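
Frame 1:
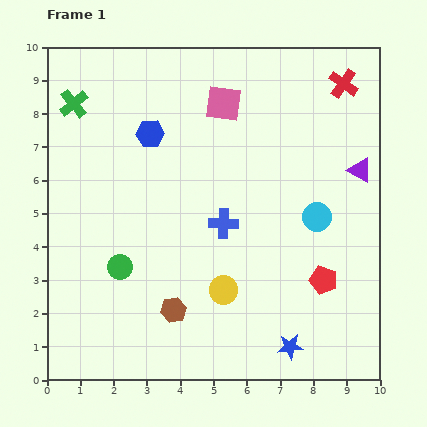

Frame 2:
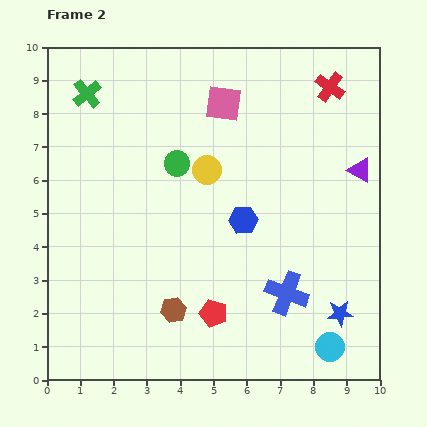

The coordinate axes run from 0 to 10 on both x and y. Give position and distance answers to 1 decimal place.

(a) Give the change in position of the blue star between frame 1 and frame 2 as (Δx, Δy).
(1.5, 1.0)

The blue star was at (7.3, 1.0) in frame 1 and (8.8, 2.0) in frame 2.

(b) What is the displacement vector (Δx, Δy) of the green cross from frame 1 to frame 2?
(0.4, 0.3)

The green cross was at (0.8, 8.3) in frame 1 and (1.2, 8.6) in frame 2.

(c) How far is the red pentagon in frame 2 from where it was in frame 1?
3.4

The red pentagon moved from (8.3, 3.0) to (5.0, 2.0), a distance of √(3.3² + 1.0²) ≈ 3.4.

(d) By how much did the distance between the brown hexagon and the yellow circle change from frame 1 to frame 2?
+2.7

Distance in frame 1: 1.6. Distance in frame 2: 4.3.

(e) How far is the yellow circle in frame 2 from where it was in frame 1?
3.6

The yellow circle moved from (5.3, 2.7) to (4.8, 6.3), a distance of √(0.5² + 3.6²) ≈ 3.6.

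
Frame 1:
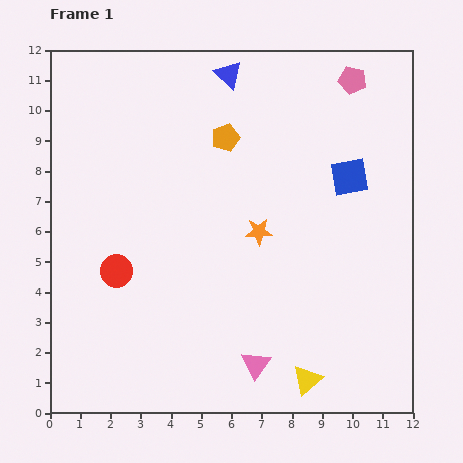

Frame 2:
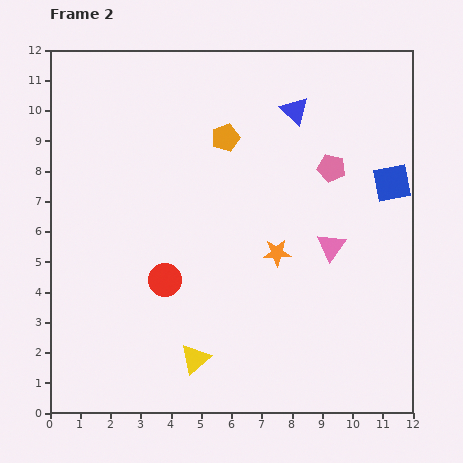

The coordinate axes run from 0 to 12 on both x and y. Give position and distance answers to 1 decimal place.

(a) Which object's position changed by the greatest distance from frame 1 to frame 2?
the pink triangle

(moved 4.6; next 3.8)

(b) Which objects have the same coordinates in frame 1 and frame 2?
the orange pentagon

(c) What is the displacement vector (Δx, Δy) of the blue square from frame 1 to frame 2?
(1.4, -0.2)

The blue square was at (9.9, 7.8) in frame 1 and (11.3, 7.6) in frame 2.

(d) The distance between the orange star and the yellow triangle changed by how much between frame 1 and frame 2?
-0.8

Distance in frame 1: 5.2. Distance in frame 2: 4.4.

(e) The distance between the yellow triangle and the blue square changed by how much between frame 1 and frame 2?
+1.9

Distance in frame 1: 6.8. Distance in frame 2: 8.7.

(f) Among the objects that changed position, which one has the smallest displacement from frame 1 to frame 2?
the orange star

(moved 0.9)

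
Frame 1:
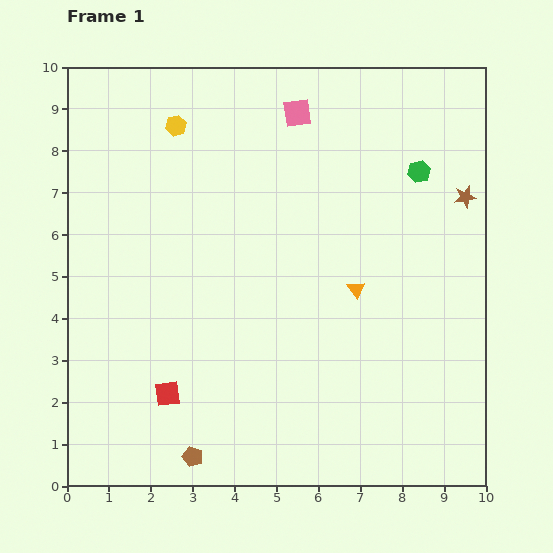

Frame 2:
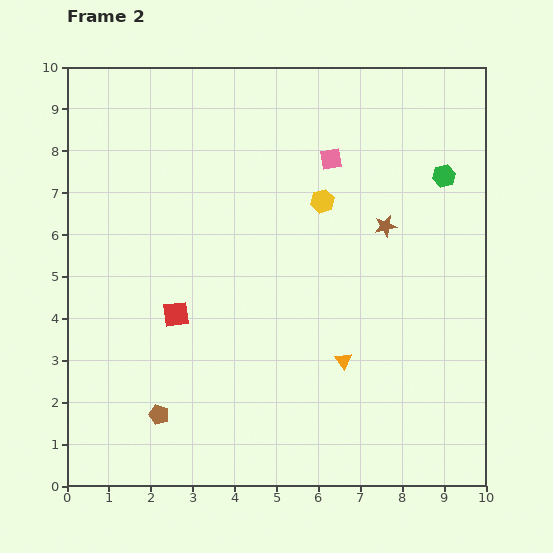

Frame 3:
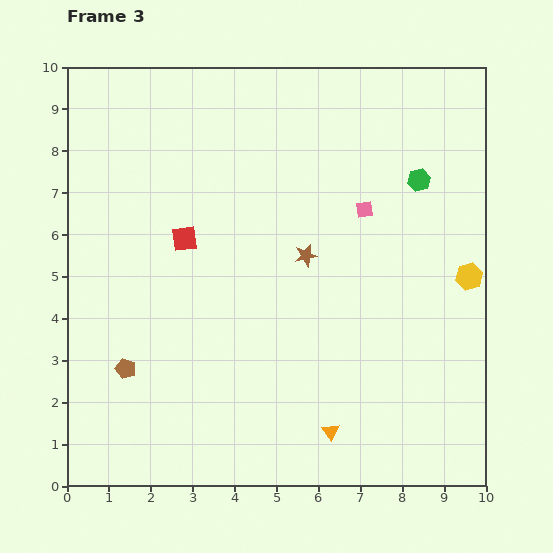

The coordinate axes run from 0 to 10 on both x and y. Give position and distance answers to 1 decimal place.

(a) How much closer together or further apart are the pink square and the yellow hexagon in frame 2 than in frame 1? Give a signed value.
-1.9

Distance in frame 1: 2.9. Distance in frame 2: 1.0.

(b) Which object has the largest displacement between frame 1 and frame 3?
the yellow hexagon

(moved 7.9; next 4.0)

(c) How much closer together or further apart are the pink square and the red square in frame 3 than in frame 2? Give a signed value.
-0.8

Distance in frame 2: 5.2. Distance in frame 3: 4.4.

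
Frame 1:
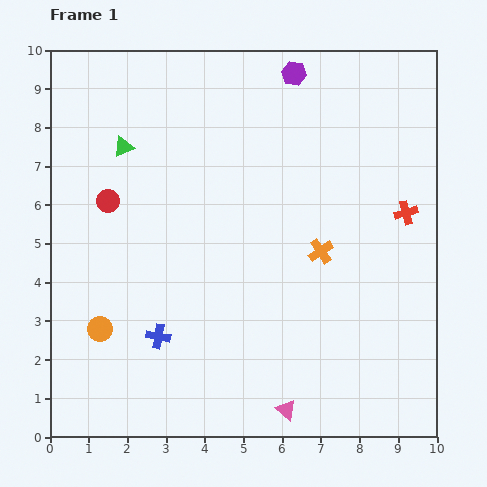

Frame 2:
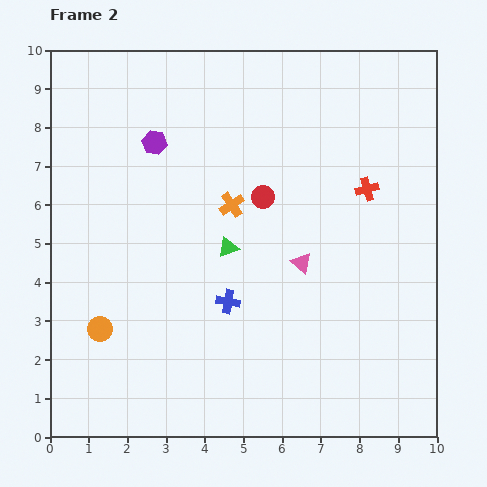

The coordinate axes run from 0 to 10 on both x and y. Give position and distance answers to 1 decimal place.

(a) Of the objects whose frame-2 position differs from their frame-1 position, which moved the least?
the red cross

(moved 1.2)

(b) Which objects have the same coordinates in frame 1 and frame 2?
the orange circle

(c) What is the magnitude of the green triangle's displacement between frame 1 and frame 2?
3.7

The green triangle moved from (1.9, 7.5) to (4.6, 4.9), a distance of √(2.7² + 2.6²) ≈ 3.7.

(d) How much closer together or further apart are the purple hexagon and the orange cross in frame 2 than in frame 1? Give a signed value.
-2.1

Distance in frame 1: 4.7. Distance in frame 2: 2.6.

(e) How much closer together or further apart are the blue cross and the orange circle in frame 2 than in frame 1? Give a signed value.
+1.9

Distance in frame 1: 1.5. Distance in frame 2: 3.4.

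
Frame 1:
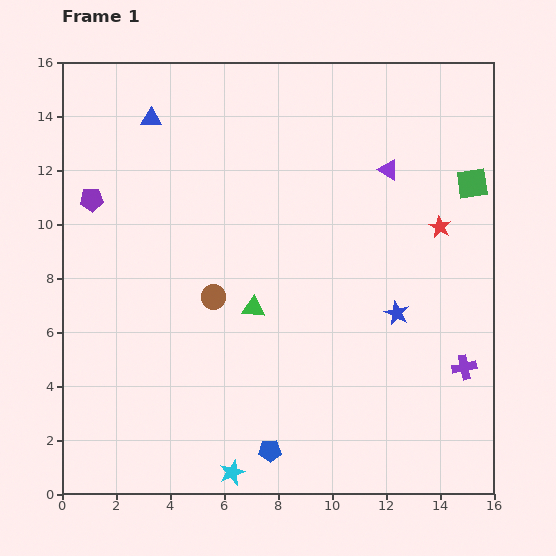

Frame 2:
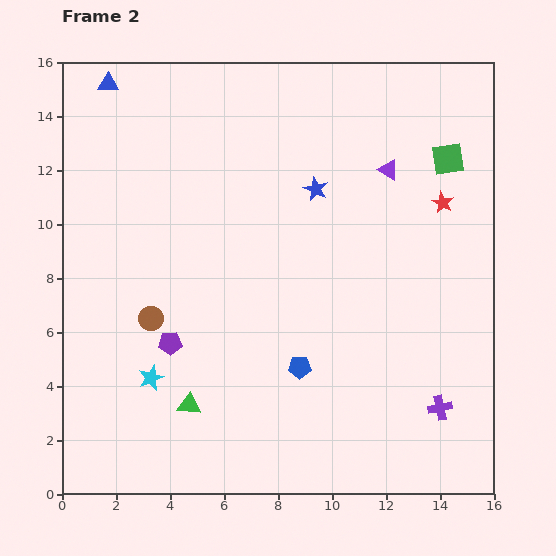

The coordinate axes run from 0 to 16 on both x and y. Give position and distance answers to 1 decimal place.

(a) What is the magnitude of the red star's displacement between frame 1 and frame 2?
0.9

The red star moved from (14.0, 9.9) to (14.1, 10.8), a distance of √(0.1² + 0.9²) ≈ 0.9.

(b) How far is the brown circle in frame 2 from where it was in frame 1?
2.4

The brown circle moved from (5.6, 7.3) to (3.3, 6.5), a distance of √(2.3² + 0.8²) ≈ 2.4.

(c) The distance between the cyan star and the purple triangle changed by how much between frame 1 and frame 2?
-0.9

Distance in frame 1: 12.6. Distance in frame 2: 11.7.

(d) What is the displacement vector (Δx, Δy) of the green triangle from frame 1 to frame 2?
(-2.4, -3.6)

The green triangle was at (7.1, 6.9) in frame 1 and (4.7, 3.3) in frame 2.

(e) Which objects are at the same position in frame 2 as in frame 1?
the purple triangle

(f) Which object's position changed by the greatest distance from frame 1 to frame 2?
the purple pentagon

(moved 6.0; next 5.5)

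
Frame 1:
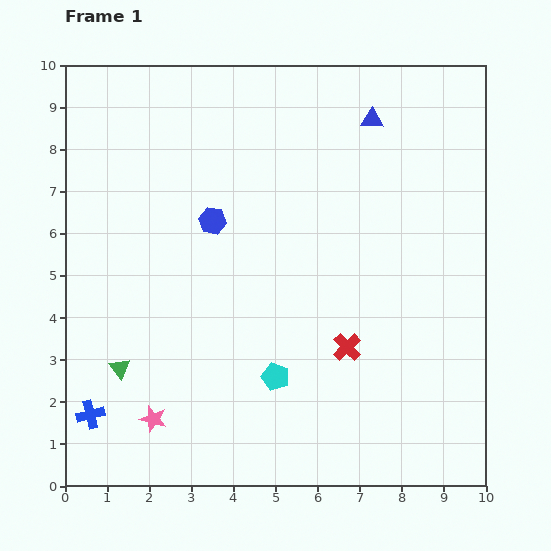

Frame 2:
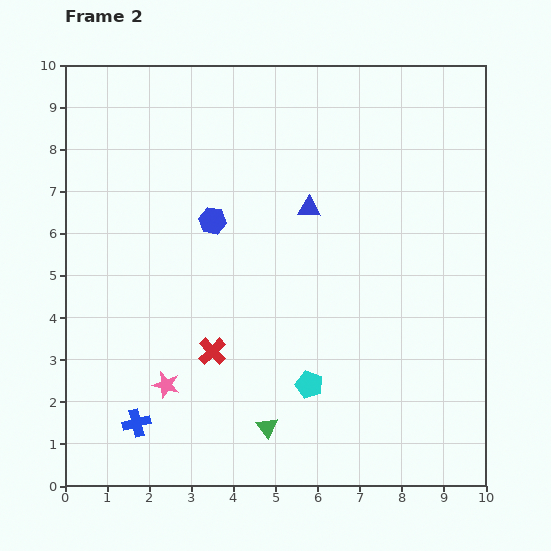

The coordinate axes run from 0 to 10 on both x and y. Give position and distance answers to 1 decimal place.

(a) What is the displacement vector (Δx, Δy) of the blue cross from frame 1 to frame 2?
(1.1, -0.2)

The blue cross was at (0.6, 1.7) in frame 1 and (1.7, 1.5) in frame 2.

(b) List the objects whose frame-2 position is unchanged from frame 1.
the blue hexagon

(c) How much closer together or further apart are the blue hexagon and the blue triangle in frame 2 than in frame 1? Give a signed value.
-2.2

Distance in frame 1: 4.5. Distance in frame 2: 2.3.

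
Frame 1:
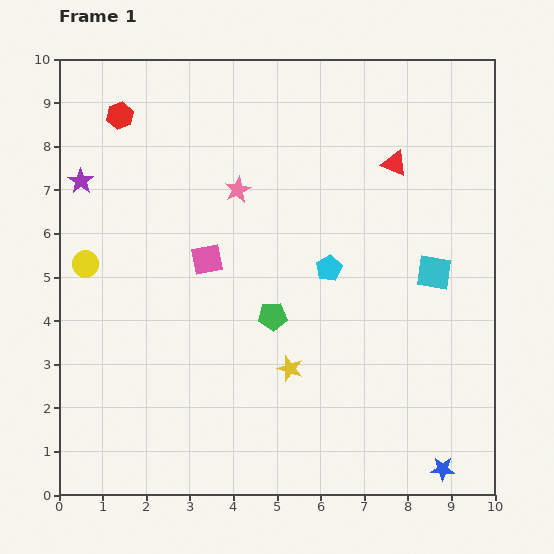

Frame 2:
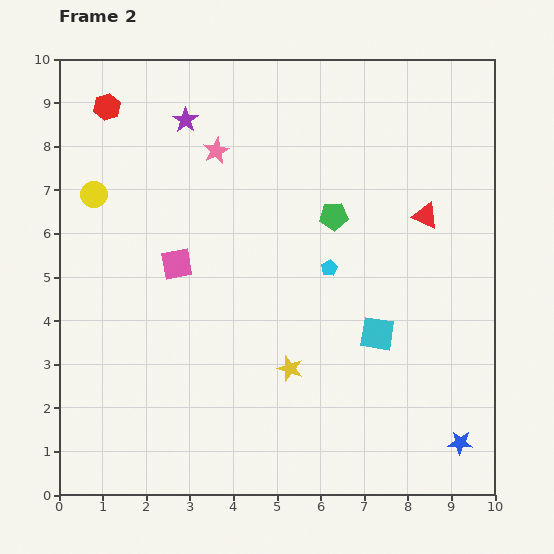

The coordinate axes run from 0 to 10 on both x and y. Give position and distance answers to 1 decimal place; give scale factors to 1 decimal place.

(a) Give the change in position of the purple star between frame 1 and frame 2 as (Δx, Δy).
(2.4, 1.4)

The purple star was at (0.5, 7.2) in frame 1 and (2.9, 8.6) in frame 2.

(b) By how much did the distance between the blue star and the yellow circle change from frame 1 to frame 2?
+0.7

Distance in frame 1: 9.5. Distance in frame 2: 10.2.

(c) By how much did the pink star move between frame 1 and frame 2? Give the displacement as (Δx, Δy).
(-0.5, 0.9)

The pink star was at (4.1, 7.0) in frame 1 and (3.6, 7.9) in frame 2.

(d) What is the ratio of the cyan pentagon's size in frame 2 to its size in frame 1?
0.6×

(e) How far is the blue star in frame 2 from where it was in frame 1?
0.7

The blue star moved from (8.8, 0.6) to (9.2, 1.2), a distance of √(0.4² + 0.6²) ≈ 0.7.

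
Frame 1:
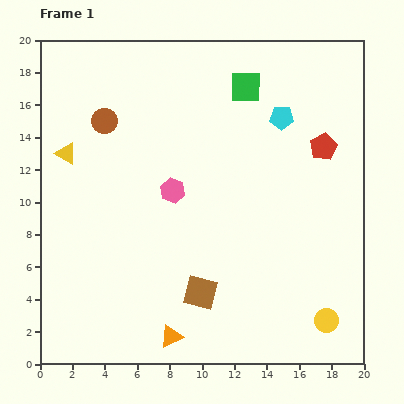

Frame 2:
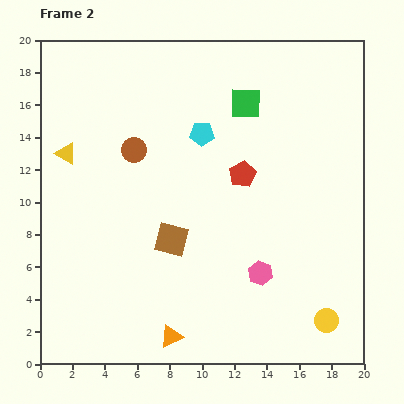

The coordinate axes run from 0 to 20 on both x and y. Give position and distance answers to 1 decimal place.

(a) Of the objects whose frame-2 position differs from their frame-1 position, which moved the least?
the green square

(moved 1.0)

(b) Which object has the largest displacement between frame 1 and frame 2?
the pink hexagon

(moved 7.4; next 5.3)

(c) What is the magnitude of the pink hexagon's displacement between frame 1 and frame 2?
7.4

The pink hexagon moved from (8.2, 10.7) to (13.6, 5.6), a distance of √(5.4² + 5.1²) ≈ 7.4.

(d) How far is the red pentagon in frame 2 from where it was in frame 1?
5.3

The red pentagon moved from (17.5, 13.4) to (12.5, 11.7), a distance of √(5.0² + 1.7²) ≈ 5.3.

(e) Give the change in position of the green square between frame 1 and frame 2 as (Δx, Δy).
(0.0, -1.0)

The green square was at (12.7, 17.1) in frame 1 and (12.7, 16.1) in frame 2.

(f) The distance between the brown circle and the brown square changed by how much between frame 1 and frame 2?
-6.1

Distance in frame 1: 12.1. Distance in frame 2: 6.0.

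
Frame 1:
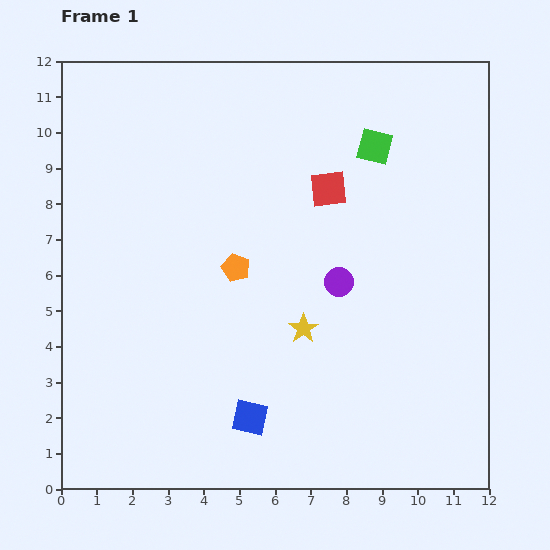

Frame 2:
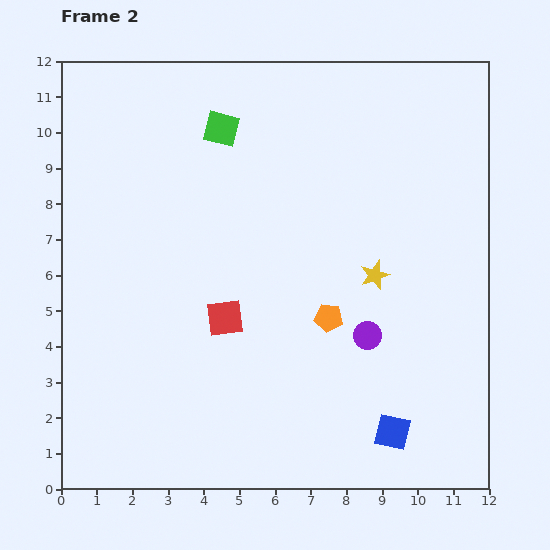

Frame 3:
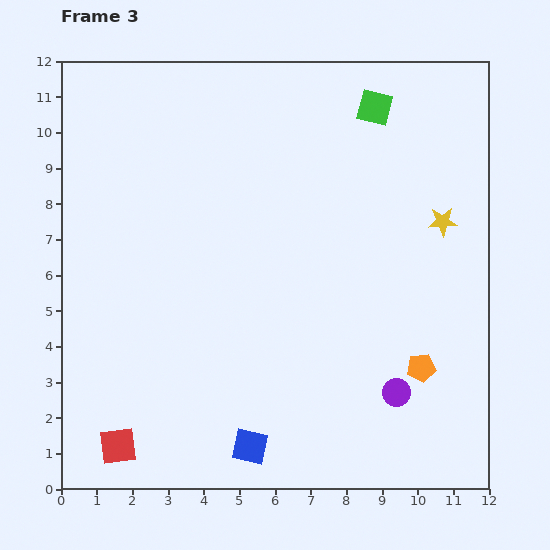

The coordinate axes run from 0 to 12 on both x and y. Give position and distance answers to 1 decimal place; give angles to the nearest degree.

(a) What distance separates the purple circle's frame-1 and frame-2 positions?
1.7

The purple circle moved from (7.8, 5.8) to (8.6, 4.3), a distance of √(0.8² + 1.5²) ≈ 1.7.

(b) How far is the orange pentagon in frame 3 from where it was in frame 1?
5.9

The orange pentagon moved from (4.9, 6.2) to (10.1, 3.4), a distance of √(5.2² + 2.8²) ≈ 5.9.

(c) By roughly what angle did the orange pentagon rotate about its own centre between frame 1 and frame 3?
30° counter-clockwise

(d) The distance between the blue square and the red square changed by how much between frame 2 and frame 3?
-2.0

Distance in frame 2: 5.7. Distance in frame 3: 3.7.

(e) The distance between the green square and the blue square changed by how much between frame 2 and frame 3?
+0.3

Distance in frame 2: 9.8. Distance in frame 3: 10.1.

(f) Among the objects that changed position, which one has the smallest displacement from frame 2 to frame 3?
the purple circle

(moved 1.8)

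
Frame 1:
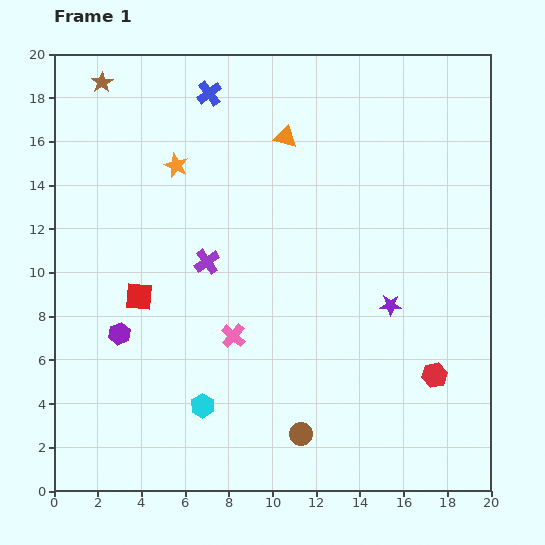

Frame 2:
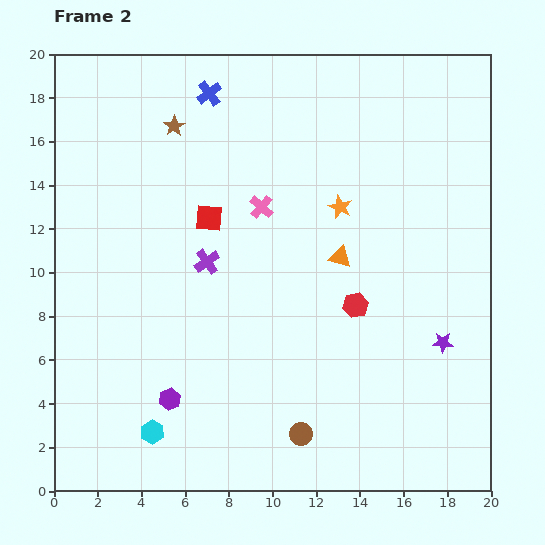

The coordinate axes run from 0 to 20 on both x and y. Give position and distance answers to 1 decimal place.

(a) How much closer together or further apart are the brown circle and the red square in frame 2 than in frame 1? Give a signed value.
+1.1

Distance in frame 1: 9.7. Distance in frame 2: 10.8.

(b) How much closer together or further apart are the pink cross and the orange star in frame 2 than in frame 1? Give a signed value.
-4.6

Distance in frame 1: 8.2. Distance in frame 2: 3.6.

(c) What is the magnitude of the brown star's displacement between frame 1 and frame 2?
3.9

The brown star moved from (2.2, 18.7) to (5.5, 16.7), a distance of √(3.3² + 2.0²) ≈ 3.9.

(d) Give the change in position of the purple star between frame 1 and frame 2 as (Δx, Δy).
(2.4, -1.7)

The purple star was at (15.4, 8.5) in frame 1 and (17.8, 6.8) in frame 2.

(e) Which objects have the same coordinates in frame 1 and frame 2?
the brown circle, the blue cross, the purple cross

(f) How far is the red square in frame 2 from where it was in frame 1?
4.8

The red square moved from (3.9, 8.9) to (7.1, 12.5), a distance of √(3.2² + 3.6²) ≈ 4.8.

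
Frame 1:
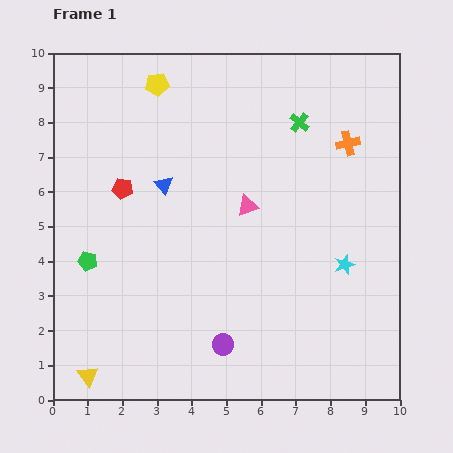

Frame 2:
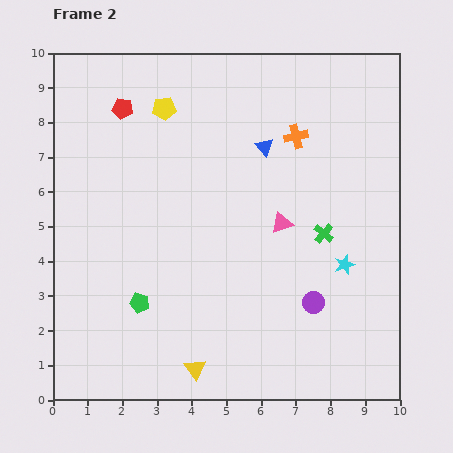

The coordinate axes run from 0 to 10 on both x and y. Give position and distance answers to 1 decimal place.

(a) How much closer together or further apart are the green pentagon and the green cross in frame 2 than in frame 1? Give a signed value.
-1.6

Distance in frame 1: 7.3. Distance in frame 2: 5.7.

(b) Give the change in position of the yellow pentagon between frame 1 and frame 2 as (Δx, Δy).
(0.2, -0.7)

The yellow pentagon was at (3.0, 9.1) in frame 1 and (3.2, 8.4) in frame 2.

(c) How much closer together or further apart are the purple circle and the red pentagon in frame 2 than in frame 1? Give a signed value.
+2.4

Distance in frame 1: 5.4. Distance in frame 2: 7.8.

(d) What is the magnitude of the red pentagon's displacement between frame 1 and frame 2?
2.3

The red pentagon moved from (2.0, 6.1) to (2.0, 8.4), a distance of √(0.0² + 2.3²) ≈ 2.3.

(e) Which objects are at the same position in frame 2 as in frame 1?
the cyan star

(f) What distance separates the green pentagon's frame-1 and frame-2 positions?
1.9

The green pentagon moved from (1.0, 4.0) to (2.5, 2.8), a distance of √(1.5² + 1.2²) ≈ 1.9.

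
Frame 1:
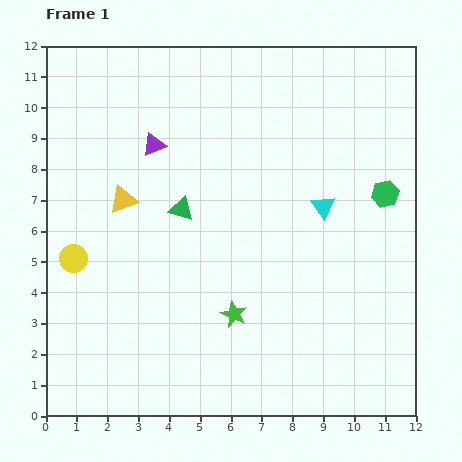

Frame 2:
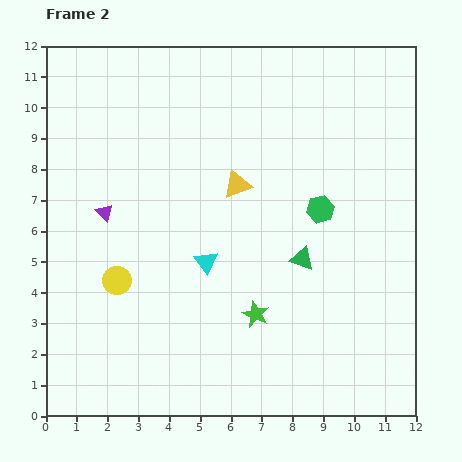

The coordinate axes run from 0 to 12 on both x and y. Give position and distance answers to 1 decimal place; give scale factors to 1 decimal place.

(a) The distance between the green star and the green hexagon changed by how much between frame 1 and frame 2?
-2.3

Distance in frame 1: 6.3. Distance in frame 2: 4.0.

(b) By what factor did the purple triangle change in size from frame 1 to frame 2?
0.7×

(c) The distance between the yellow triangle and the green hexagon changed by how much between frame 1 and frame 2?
-5.7

Distance in frame 1: 8.5. Distance in frame 2: 2.8.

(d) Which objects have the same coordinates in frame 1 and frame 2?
none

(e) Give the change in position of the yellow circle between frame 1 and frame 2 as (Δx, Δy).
(1.4, -0.7)

The yellow circle was at (0.9, 5.1) in frame 1 and (2.3, 4.4) in frame 2.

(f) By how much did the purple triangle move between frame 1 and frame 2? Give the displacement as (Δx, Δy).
(-1.6, -2.2)

The purple triangle was at (3.5, 8.8) in frame 1 and (1.9, 6.6) in frame 2.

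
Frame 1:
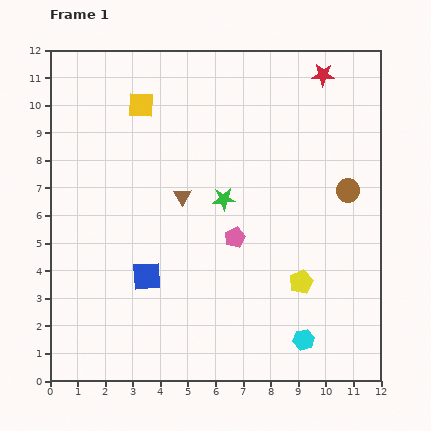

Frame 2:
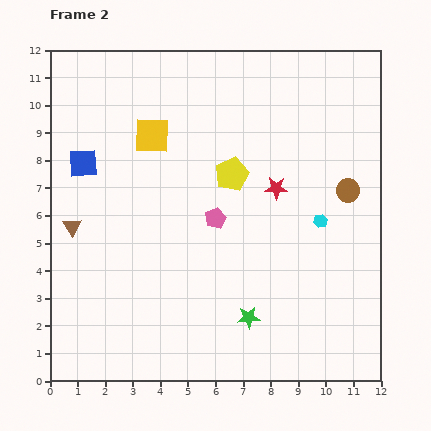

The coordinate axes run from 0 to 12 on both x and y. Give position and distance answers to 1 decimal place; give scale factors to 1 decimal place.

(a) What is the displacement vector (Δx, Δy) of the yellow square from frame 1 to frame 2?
(0.4, -1.1)

The yellow square was at (3.3, 10.0) in frame 1 and (3.7, 8.9) in frame 2.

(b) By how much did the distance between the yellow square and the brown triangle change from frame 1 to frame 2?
+0.8

Distance in frame 1: 3.6. Distance in frame 2: 4.4.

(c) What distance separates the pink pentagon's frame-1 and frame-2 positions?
1.0

The pink pentagon moved from (6.7, 5.2) to (6.0, 5.9), a distance of √(0.7² + 0.7²) ≈ 1.0.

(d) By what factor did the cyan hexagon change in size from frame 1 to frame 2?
0.6×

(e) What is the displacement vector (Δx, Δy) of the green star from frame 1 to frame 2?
(0.9, -4.3)

The green star was at (6.3, 6.6) in frame 1 and (7.2, 2.3) in frame 2.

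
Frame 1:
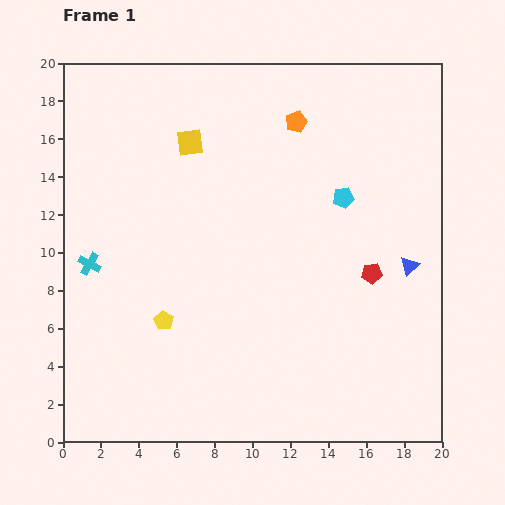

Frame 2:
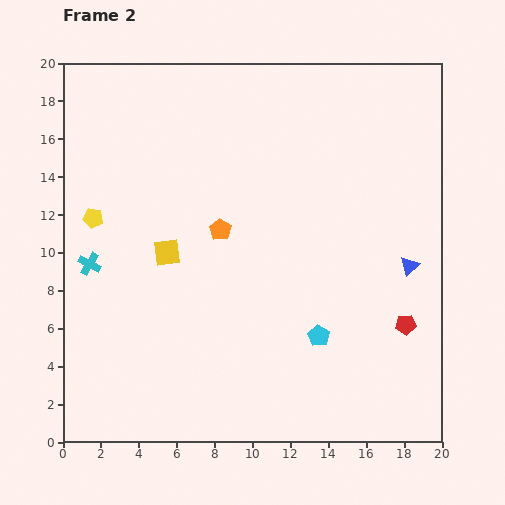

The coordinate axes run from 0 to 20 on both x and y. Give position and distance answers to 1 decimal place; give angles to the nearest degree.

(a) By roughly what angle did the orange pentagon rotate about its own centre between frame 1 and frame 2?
17° counter-clockwise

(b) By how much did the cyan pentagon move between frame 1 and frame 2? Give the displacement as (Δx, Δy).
(-1.3, -7.3)

The cyan pentagon was at (14.8, 12.9) in frame 1 and (13.5, 5.6) in frame 2.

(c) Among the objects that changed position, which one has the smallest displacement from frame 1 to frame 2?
the red pentagon

(moved 3.2)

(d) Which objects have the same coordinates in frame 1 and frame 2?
the blue triangle, the cyan cross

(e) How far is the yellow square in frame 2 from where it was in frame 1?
5.9

The yellow square moved from (6.7, 15.8) to (5.5, 10.0), a distance of √(1.2² + 5.8²) ≈ 5.9.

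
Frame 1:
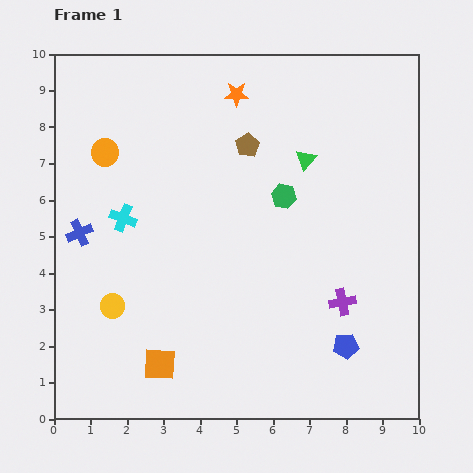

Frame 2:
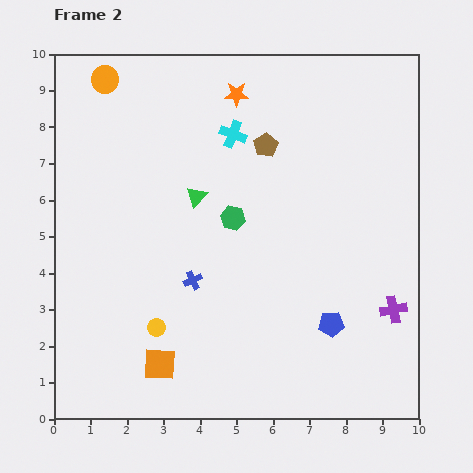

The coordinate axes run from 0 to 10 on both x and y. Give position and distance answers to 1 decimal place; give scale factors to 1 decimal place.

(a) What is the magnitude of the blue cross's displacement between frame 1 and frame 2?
3.4

The blue cross moved from (0.7, 5.1) to (3.8, 3.8), a distance of √(3.1² + 1.3²) ≈ 3.4.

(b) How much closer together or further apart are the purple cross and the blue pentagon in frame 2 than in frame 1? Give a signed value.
+0.5

Distance in frame 1: 1.2. Distance in frame 2: 1.7.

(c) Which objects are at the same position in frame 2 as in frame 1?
the orange square, the orange star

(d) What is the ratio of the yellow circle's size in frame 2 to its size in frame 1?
0.7×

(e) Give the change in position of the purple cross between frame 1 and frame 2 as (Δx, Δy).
(1.4, -0.2)

The purple cross was at (7.9, 3.2) in frame 1 and (9.3, 3.0) in frame 2.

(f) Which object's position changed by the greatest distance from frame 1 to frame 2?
the cyan cross

(moved 3.8; next 3.4)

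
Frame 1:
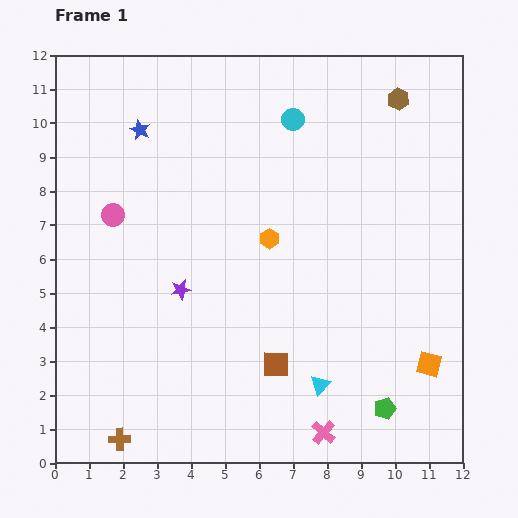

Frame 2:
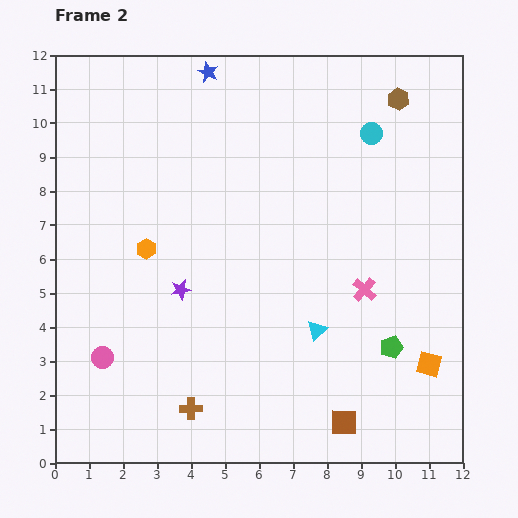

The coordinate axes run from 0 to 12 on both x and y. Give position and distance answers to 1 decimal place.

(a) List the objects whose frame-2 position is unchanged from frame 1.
the purple star, the orange square, the brown hexagon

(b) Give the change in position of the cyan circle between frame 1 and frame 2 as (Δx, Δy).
(2.3, -0.4)

The cyan circle was at (7.0, 10.1) in frame 1 and (9.3, 9.7) in frame 2.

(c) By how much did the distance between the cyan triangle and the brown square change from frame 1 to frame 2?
+1.4

Distance in frame 1: 1.4. Distance in frame 2: 2.8.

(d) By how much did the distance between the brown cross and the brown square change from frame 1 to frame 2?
-0.6

Distance in frame 1: 5.1. Distance in frame 2: 4.5.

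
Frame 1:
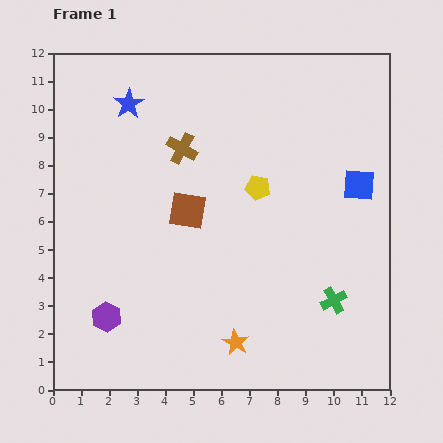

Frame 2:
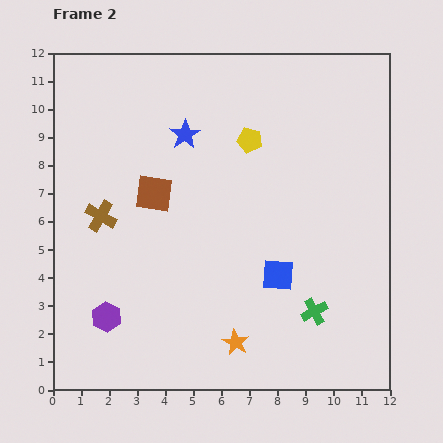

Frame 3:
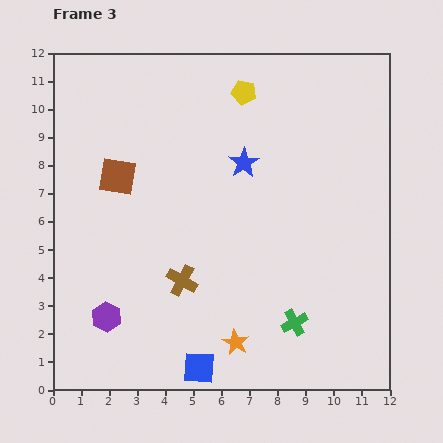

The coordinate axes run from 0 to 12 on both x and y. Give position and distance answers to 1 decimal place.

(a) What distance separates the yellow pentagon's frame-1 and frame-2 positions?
1.7

The yellow pentagon moved from (7.3, 7.2) to (7.0, 8.9), a distance of √(0.3² + 1.7²) ≈ 1.7.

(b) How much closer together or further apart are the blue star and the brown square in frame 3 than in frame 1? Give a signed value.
+0.2

Distance in frame 1: 4.3. Distance in frame 3: 4.5.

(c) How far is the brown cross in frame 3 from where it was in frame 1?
4.7

The brown cross moved from (4.6, 8.6) to (4.6, 3.9), a distance of √(0.0² + 4.7²) ≈ 4.7.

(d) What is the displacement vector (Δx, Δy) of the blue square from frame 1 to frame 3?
(-5.7, -6.5)

The blue square was at (10.9, 7.3) in frame 1 and (5.2, 0.8) in frame 3.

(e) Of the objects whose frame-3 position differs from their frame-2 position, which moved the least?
the green cross

(moved 0.8)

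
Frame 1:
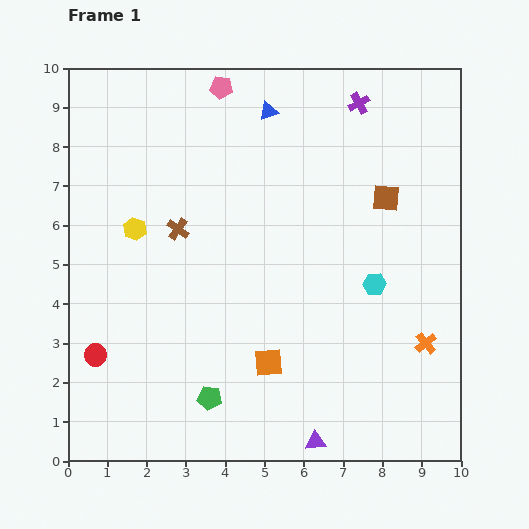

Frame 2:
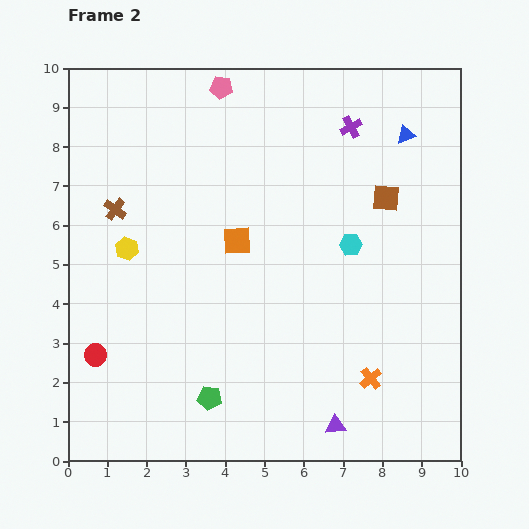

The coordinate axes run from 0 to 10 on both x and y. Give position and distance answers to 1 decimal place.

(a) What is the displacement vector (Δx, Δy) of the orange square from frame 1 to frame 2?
(-0.8, 3.1)

The orange square was at (5.1, 2.5) in frame 1 and (4.3, 5.6) in frame 2.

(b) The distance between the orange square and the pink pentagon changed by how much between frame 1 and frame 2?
-3.2

Distance in frame 1: 7.1. Distance in frame 2: 3.9.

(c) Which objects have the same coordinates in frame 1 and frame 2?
the brown square, the pink pentagon, the red circle, the green pentagon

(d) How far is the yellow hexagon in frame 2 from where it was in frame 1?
0.5

The yellow hexagon moved from (1.7, 5.9) to (1.5, 5.4), a distance of √(0.2² + 0.5²) ≈ 0.5.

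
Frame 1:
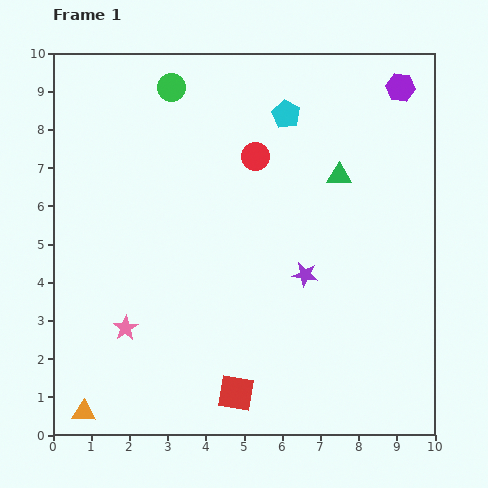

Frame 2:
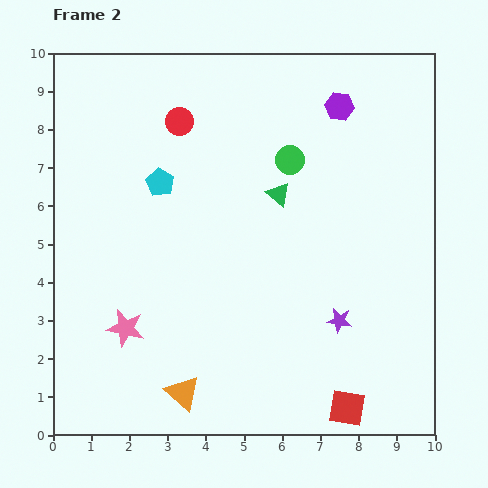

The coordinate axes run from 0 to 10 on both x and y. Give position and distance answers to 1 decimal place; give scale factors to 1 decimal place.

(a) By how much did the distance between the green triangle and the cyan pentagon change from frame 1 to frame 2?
+1.0

Distance in frame 1: 2.1. Distance in frame 2: 3.1.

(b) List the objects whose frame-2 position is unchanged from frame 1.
the pink star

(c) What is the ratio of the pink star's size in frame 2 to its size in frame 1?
1.5×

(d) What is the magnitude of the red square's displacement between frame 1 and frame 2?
2.9

The red square moved from (4.8, 1.1) to (7.7, 0.7), a distance of √(2.9² + 0.4²) ≈ 2.9.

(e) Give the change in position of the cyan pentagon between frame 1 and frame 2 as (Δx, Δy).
(-3.3, -1.8)

The cyan pentagon was at (6.1, 8.4) in frame 1 and (2.8, 6.6) in frame 2.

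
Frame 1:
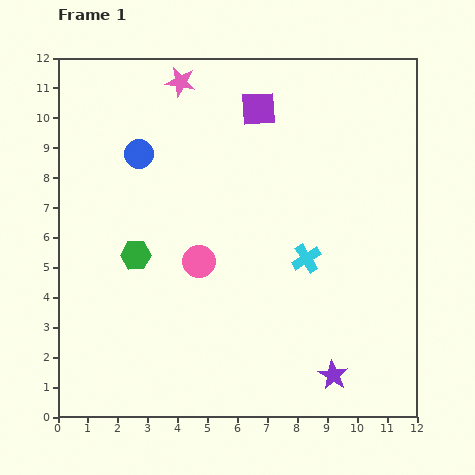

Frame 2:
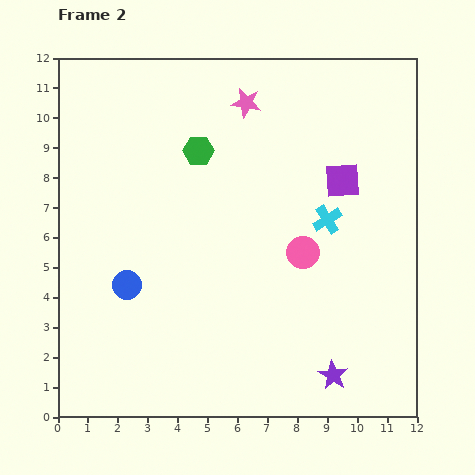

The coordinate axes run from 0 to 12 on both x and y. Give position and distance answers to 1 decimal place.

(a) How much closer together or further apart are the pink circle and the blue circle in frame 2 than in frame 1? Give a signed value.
+1.9

Distance in frame 1: 4.1. Distance in frame 2: 6.0.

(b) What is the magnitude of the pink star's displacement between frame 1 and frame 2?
2.3

The pink star moved from (4.1, 11.2) to (6.3, 10.5), a distance of √(2.2² + 0.7²) ≈ 2.3.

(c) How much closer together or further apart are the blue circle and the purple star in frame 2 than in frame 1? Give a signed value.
-2.3

Distance in frame 1: 9.8. Distance in frame 2: 7.5.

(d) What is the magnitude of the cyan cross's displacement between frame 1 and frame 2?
1.5

The cyan cross moved from (8.3, 5.3) to (9.0, 6.6), a distance of √(0.7² + 1.3²) ≈ 1.5.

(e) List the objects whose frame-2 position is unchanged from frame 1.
the purple star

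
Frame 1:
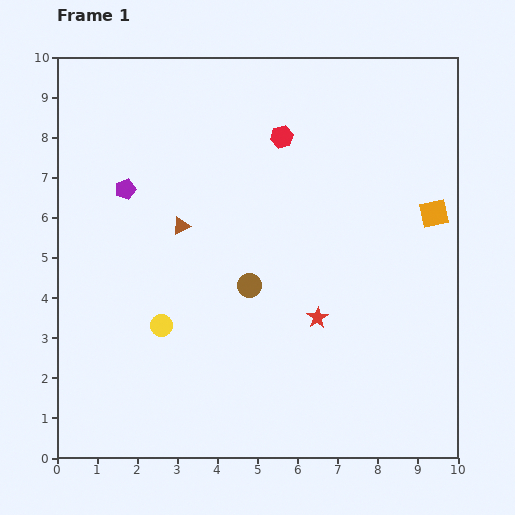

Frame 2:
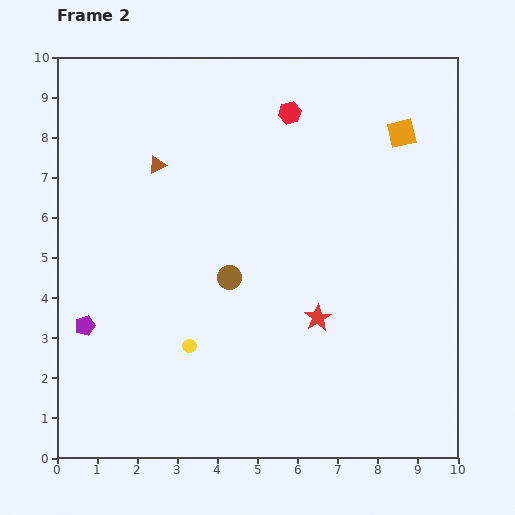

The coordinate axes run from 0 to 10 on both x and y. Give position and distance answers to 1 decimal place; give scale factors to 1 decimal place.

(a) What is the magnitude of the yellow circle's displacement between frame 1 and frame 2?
0.9

The yellow circle moved from (2.6, 3.3) to (3.3, 2.8), a distance of √(0.7² + 0.5²) ≈ 0.9.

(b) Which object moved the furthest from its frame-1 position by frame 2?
the purple pentagon

(moved 3.5; next 2.2)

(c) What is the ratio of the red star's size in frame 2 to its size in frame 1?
1.3×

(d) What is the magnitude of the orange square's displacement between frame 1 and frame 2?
2.2

The orange square moved from (9.4, 6.1) to (8.6, 8.1), a distance of √(0.8² + 2.0²) ≈ 2.2.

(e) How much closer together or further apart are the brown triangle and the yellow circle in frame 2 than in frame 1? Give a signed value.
+2.1

Distance in frame 1: 2.5. Distance in frame 2: 4.6.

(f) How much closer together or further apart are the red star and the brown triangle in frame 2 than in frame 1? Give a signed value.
+1.4

Distance in frame 1: 4.1. Distance in frame 2: 5.5.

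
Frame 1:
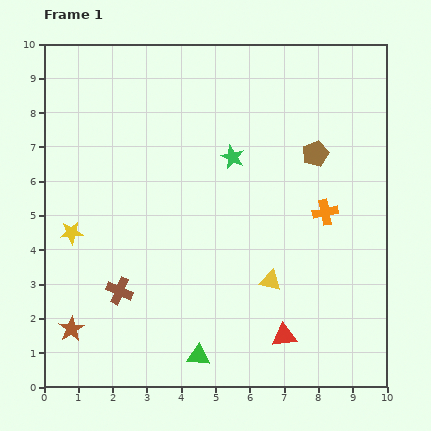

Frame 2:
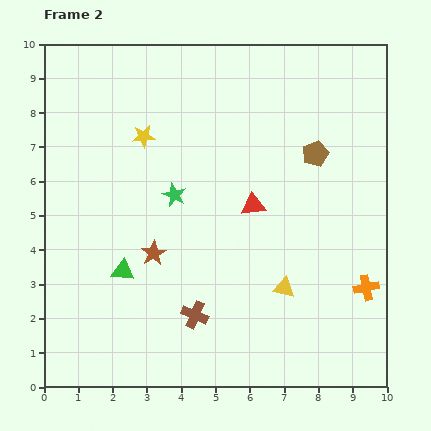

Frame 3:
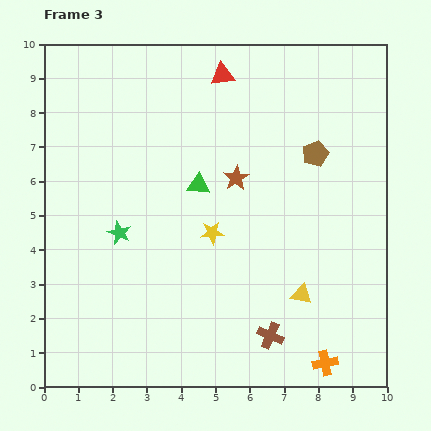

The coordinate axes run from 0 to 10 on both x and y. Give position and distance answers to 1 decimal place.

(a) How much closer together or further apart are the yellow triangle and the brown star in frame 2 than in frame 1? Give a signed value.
-2.1

Distance in frame 1: 6.0. Distance in frame 2: 3.9.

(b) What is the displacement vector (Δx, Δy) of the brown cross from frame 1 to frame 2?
(2.2, -0.7)

The brown cross was at (2.2, 2.8) in frame 1 and (4.4, 2.1) in frame 2.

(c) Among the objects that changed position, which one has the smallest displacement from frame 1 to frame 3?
the yellow triangle

(moved 1.0)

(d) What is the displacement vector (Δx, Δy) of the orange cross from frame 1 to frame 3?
(0.0, -4.4)

The orange cross was at (8.2, 5.1) in frame 1 and (8.2, 0.7) in frame 3.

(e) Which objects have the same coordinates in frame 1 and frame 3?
the brown pentagon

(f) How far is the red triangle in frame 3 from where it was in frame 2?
3.9

The red triangle moved from (6.1, 5.3) to (5.2, 9.1), a distance of √(0.9² + 3.8²) ≈ 3.9.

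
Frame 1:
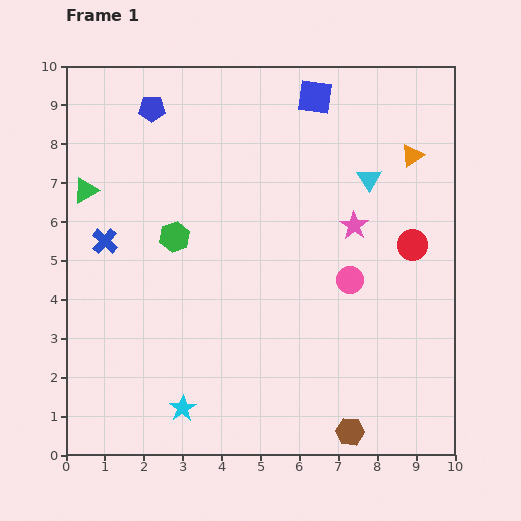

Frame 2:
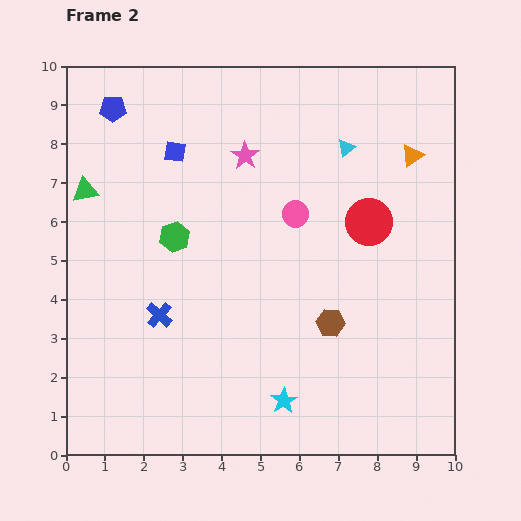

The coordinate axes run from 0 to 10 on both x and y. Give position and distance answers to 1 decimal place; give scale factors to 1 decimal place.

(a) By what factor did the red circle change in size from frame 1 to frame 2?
1.6×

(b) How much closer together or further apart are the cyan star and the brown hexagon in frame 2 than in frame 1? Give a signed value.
-2.0

Distance in frame 1: 4.3. Distance in frame 2: 2.3.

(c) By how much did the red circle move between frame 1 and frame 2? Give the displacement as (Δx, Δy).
(-1.1, 0.6)

The red circle was at (8.9, 5.4) in frame 1 and (7.8, 6.0) in frame 2.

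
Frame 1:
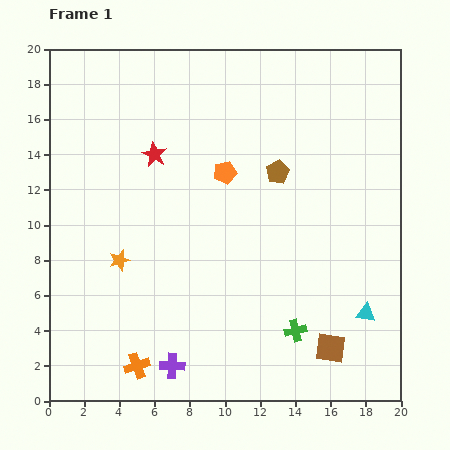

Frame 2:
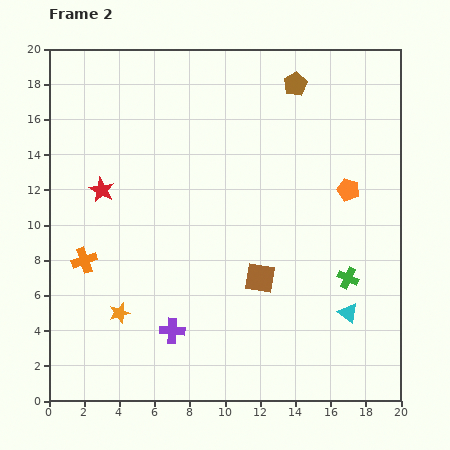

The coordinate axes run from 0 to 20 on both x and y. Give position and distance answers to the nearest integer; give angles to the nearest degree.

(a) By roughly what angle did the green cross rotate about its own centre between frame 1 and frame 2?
37° clockwise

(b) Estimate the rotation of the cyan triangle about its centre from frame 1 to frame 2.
27° clockwise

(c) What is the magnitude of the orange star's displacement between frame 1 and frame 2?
3

The orange star moved from (4, 8) to (4, 5), a distance of √(0² + 3²) ≈ 3.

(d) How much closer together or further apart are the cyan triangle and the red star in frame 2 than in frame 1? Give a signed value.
+1

Distance in frame 1: 15. Distance in frame 2: 16.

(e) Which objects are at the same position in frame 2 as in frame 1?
none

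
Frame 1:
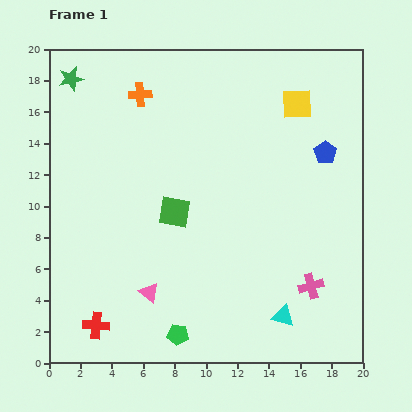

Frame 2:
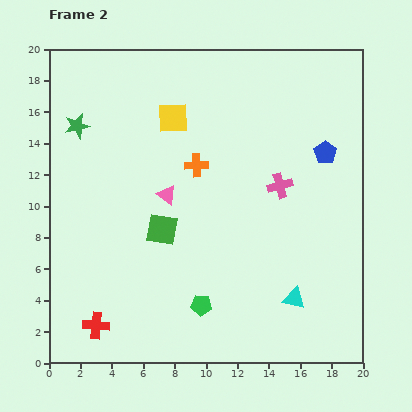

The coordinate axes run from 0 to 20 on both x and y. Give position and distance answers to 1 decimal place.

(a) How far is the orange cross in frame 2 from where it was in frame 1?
5.8

The orange cross moved from (5.8, 17.1) to (9.4, 12.6), a distance of √(3.6² + 4.5²) ≈ 5.8.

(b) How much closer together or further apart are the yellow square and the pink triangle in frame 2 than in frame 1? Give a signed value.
-10.3

Distance in frame 1: 15.2. Distance in frame 2: 4.9.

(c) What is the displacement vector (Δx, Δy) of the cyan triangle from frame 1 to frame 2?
(0.7, 1.1)

The cyan triangle was at (14.9, 3.0) in frame 1 and (15.6, 4.1) in frame 2.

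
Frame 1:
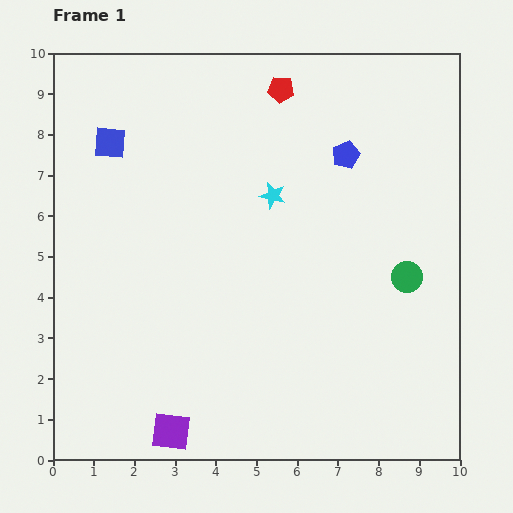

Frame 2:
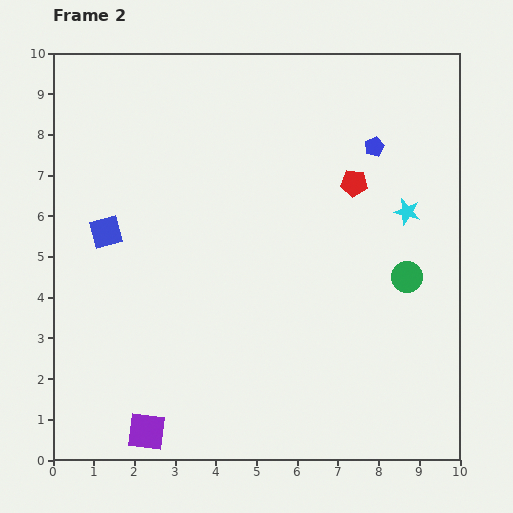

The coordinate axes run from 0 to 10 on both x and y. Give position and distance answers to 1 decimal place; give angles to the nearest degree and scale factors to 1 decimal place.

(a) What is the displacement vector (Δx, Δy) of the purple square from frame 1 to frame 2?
(-0.6, 0.0)

The purple square was at (2.9, 0.7) in frame 1 and (2.3, 0.7) in frame 2.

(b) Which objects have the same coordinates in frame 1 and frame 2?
the green circle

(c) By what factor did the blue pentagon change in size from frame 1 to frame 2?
0.7×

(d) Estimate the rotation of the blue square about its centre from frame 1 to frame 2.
19° counter-clockwise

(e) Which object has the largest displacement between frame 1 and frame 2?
the cyan star

(moved 3.3; next 2.9)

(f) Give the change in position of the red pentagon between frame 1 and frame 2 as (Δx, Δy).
(1.8, -2.3)

The red pentagon was at (5.6, 9.1) in frame 1 and (7.4, 6.8) in frame 2.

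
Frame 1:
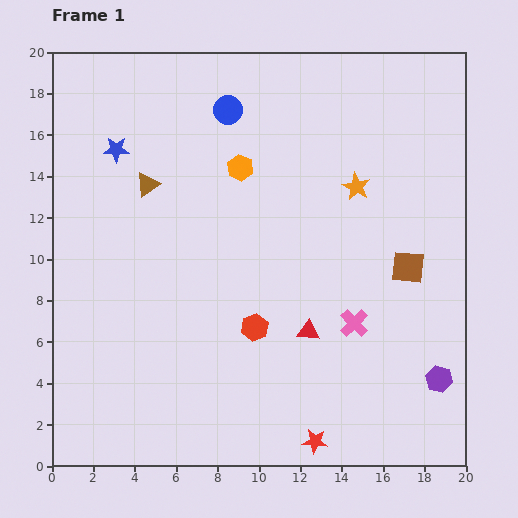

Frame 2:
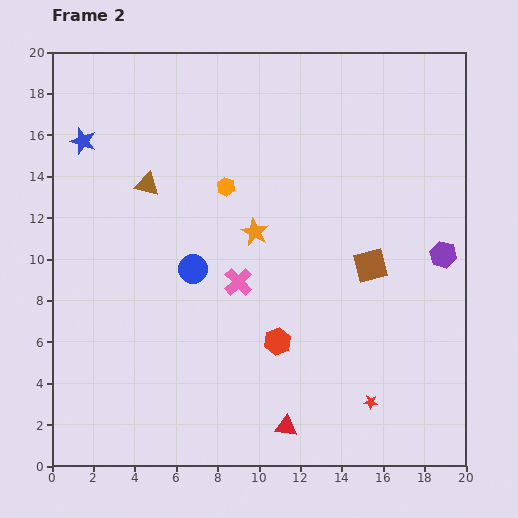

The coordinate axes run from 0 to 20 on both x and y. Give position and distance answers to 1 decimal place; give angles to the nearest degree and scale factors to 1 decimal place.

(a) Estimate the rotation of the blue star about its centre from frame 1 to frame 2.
18° clockwise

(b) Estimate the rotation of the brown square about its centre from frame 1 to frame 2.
20° counter-clockwise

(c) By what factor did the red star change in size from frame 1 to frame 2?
0.6×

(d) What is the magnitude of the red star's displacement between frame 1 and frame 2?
3.3

The red star moved from (12.7, 1.2) to (15.4, 3.1), a distance of √(2.7² + 1.9²) ≈ 3.3.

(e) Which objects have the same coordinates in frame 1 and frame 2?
the brown triangle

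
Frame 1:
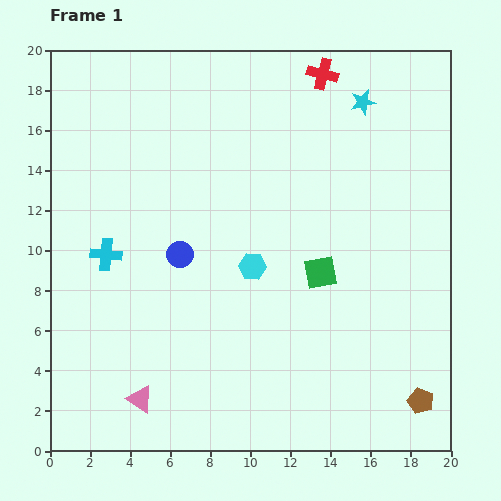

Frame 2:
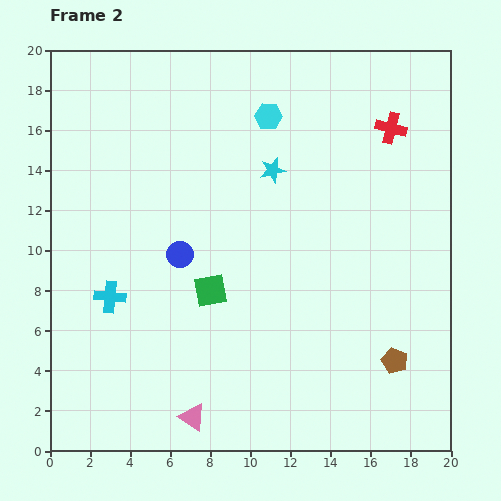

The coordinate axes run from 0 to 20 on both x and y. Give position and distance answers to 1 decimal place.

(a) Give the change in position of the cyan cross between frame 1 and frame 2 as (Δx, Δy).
(0.2, -2.1)

The cyan cross was at (2.8, 9.8) in frame 1 and (3.0, 7.7) in frame 2.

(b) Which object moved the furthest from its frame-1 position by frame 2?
the cyan hexagon

(moved 7.5; next 5.6)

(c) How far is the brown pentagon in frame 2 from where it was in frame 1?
2.4

The brown pentagon moved from (18.5, 2.5) to (17.2, 4.5), a distance of √(1.3² + 2.0²) ≈ 2.4.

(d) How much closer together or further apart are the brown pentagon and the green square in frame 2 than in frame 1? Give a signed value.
+1.7

Distance in frame 1: 8.1. Distance in frame 2: 9.8.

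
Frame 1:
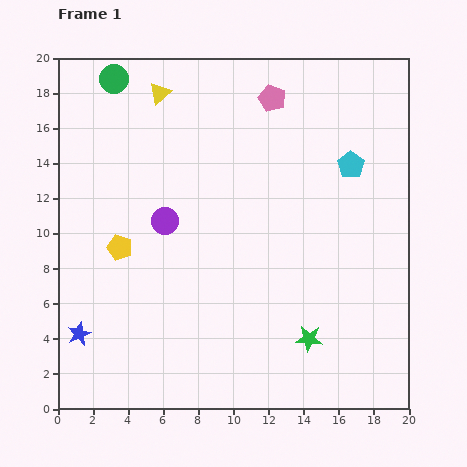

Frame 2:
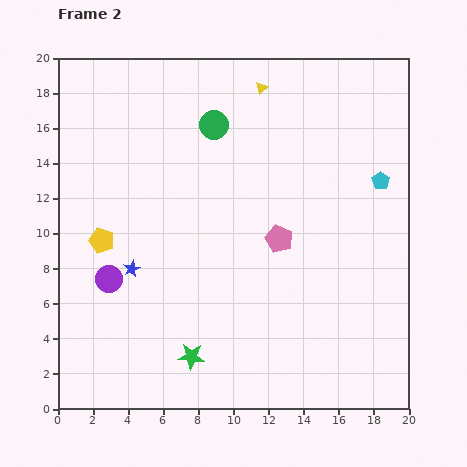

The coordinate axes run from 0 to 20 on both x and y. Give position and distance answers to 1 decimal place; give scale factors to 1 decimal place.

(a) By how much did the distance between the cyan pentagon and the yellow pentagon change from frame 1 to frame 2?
+2.3

Distance in frame 1: 14.0. Distance in frame 2: 16.3.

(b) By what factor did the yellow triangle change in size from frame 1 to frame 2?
0.6×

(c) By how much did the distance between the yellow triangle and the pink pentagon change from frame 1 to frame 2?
+2.3

Distance in frame 1: 6.4. Distance in frame 2: 8.7.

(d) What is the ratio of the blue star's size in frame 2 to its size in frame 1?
0.7×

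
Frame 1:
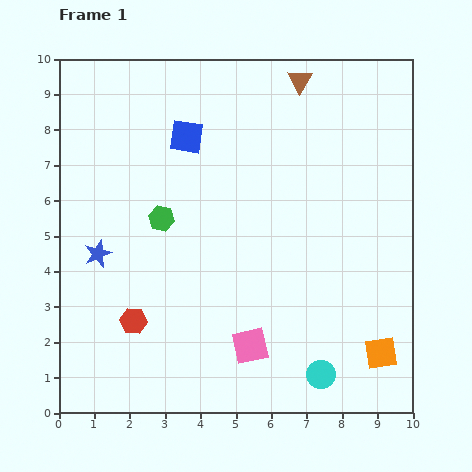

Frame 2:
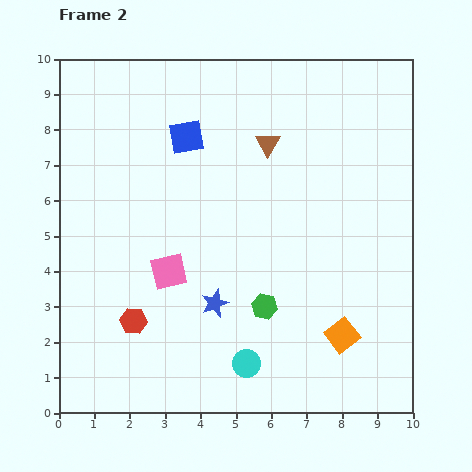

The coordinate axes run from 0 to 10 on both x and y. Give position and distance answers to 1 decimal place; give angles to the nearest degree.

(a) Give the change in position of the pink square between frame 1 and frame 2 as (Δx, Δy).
(-2.3, 2.1)

The pink square was at (5.4, 1.9) in frame 1 and (3.1, 4.0) in frame 2.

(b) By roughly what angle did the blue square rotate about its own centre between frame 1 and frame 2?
18° counter-clockwise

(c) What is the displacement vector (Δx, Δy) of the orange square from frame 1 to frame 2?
(-1.1, 0.5)

The orange square was at (9.1, 1.7) in frame 1 and (8.0, 2.2) in frame 2.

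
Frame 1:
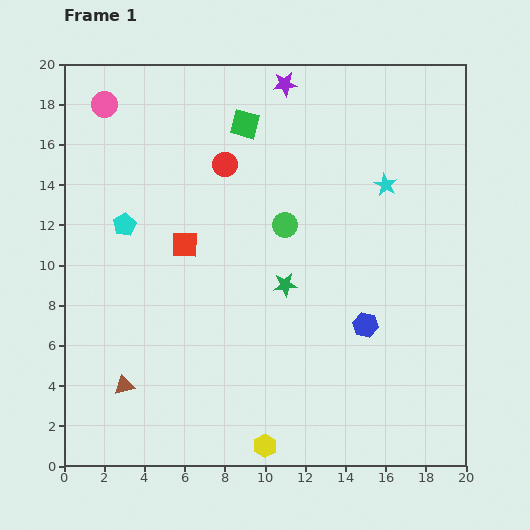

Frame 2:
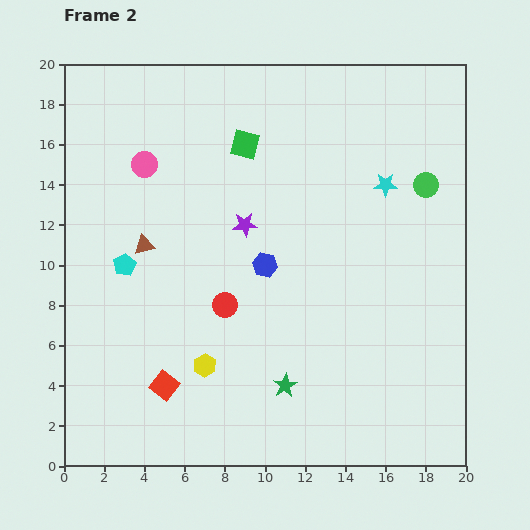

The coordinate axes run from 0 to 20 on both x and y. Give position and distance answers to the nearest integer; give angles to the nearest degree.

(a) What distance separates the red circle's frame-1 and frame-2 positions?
7

The red circle moved from (8, 15) to (8, 8), a distance of √(0² + 7²) ≈ 7.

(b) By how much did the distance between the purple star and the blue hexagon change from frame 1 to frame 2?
-11

Distance in frame 1: 13. Distance in frame 2: 2.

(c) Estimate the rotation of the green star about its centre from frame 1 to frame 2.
23° counter-clockwise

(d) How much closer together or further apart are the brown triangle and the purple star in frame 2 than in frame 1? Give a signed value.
-12

Distance in frame 1: 17. Distance in frame 2: 5.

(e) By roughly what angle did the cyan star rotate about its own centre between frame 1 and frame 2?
29° counter-clockwise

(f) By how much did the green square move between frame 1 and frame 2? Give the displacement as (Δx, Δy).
(0, -1)

The green square was at (9, 17) in frame 1 and (9, 16) in frame 2.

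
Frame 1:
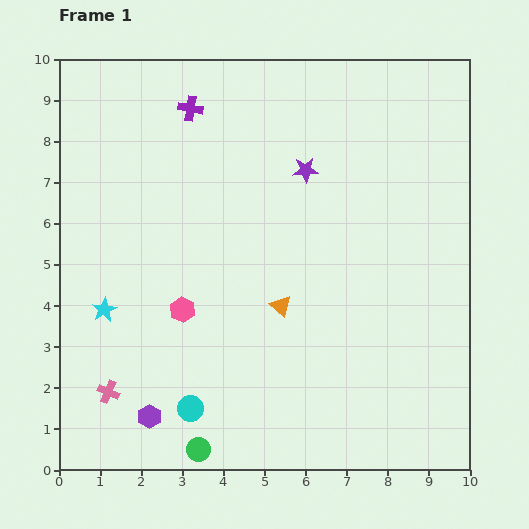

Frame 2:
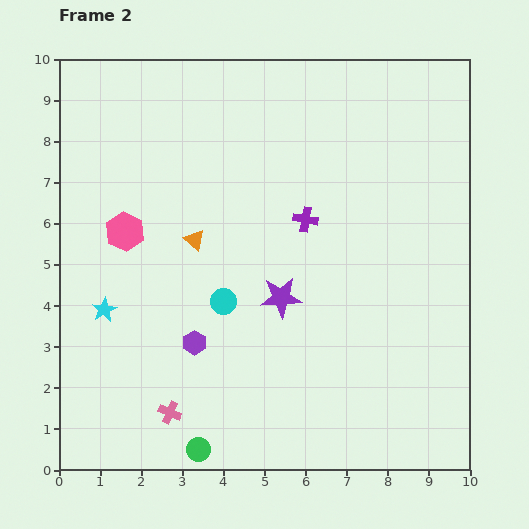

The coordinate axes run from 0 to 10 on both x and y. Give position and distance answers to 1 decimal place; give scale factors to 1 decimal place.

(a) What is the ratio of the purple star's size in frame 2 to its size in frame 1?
1.6×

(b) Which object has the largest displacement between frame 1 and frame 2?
the purple cross

(moved 3.9; next 3.2)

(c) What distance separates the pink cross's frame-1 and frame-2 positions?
1.6

The pink cross moved from (1.2, 1.9) to (2.7, 1.4), a distance of √(1.5² + 0.5²) ≈ 1.6.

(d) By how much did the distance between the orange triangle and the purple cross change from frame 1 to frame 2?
-2.6

Distance in frame 1: 5.3. Distance in frame 2: 2.7.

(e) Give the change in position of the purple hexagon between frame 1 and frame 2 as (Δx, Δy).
(1.1, 1.8)

The purple hexagon was at (2.2, 1.3) in frame 1 and (3.3, 3.1) in frame 2.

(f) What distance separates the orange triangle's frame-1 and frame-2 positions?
2.6

The orange triangle moved from (5.4, 4.0) to (3.3, 5.6), a distance of √(2.1² + 1.6²) ≈ 2.6.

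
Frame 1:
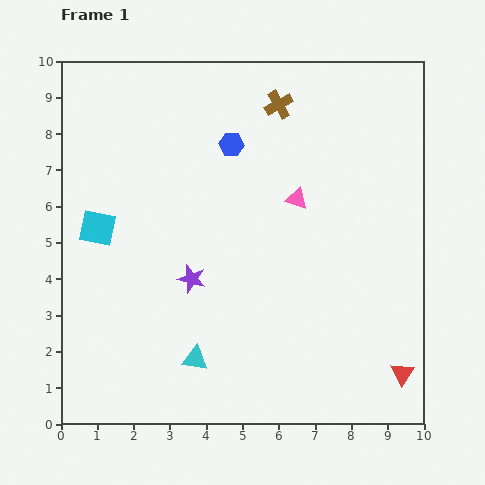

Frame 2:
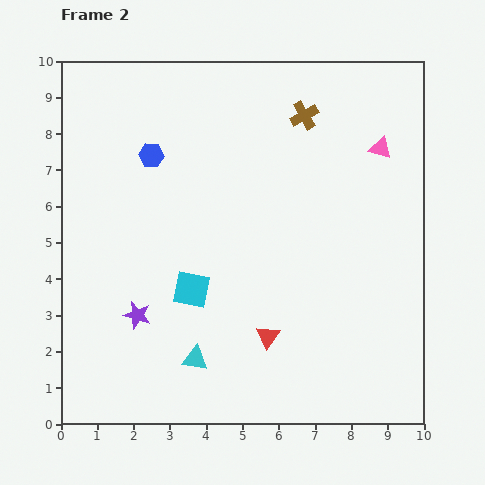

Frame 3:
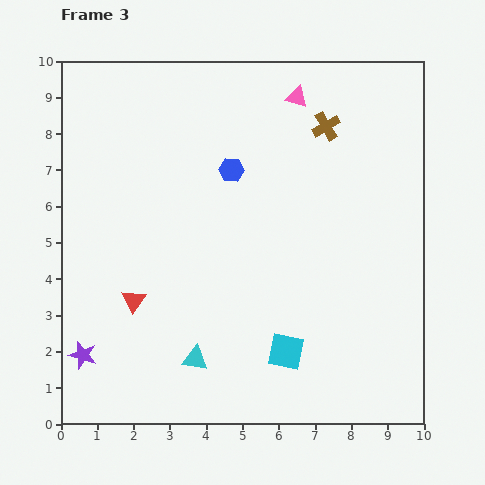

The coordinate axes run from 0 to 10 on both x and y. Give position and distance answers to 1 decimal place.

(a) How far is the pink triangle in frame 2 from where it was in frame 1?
2.7

The pink triangle moved from (6.5, 6.2) to (8.8, 7.6), a distance of √(2.3² + 1.4²) ≈ 2.7.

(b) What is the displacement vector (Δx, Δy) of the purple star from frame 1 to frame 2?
(-1.5, -1.0)

The purple star was at (3.6, 4.0) in frame 1 and (2.1, 3.0) in frame 2.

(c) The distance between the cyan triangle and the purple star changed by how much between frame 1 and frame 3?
+0.9

Distance in frame 1: 2.2. Distance in frame 3: 3.1.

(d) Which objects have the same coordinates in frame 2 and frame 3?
the cyan triangle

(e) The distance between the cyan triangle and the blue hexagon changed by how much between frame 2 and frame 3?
-0.4

Distance in frame 2: 5.7. Distance in frame 3: 5.3.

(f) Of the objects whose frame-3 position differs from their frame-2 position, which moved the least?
the brown cross

(moved 0.7)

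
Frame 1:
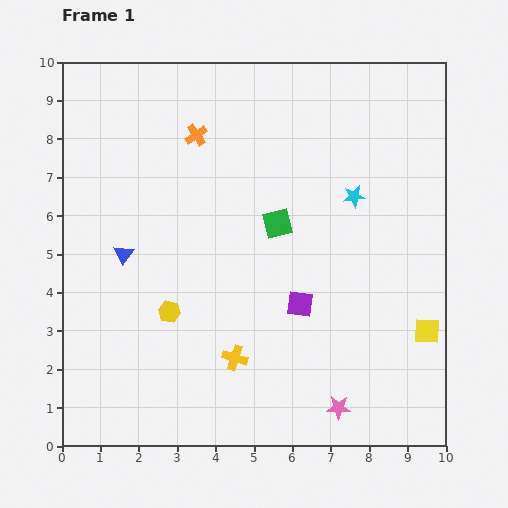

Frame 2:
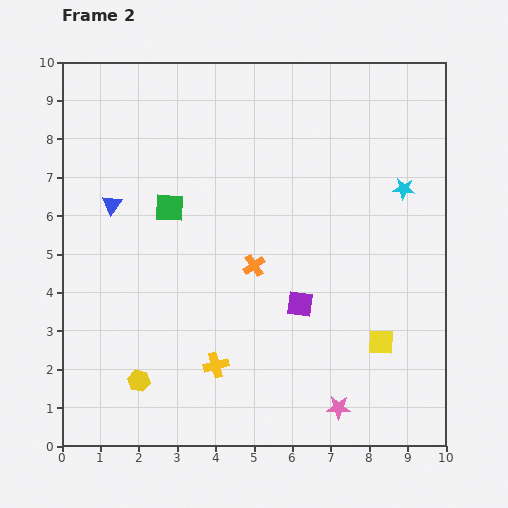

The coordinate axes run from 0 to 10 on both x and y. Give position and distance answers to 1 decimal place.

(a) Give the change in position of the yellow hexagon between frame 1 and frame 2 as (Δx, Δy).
(-0.8, -1.8)

The yellow hexagon was at (2.8, 3.5) in frame 1 and (2.0, 1.7) in frame 2.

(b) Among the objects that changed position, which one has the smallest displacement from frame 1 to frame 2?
the yellow cross

(moved 0.5)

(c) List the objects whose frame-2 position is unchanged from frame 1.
the purple square, the pink star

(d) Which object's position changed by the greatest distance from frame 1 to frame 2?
the orange cross

(moved 3.7; next 2.8)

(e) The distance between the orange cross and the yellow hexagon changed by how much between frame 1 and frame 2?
-0.5

Distance in frame 1: 4.7. Distance in frame 2: 4.2.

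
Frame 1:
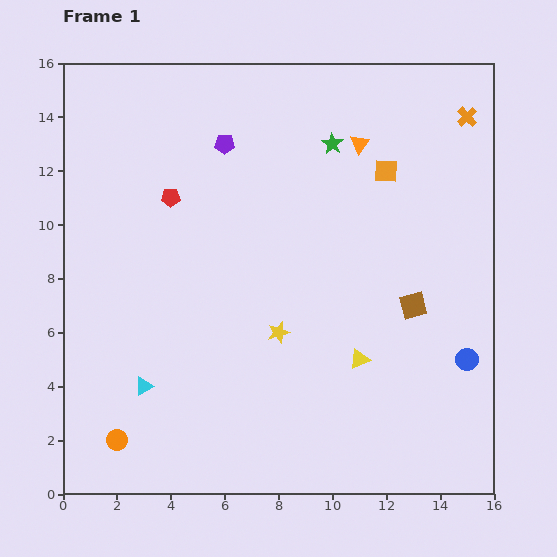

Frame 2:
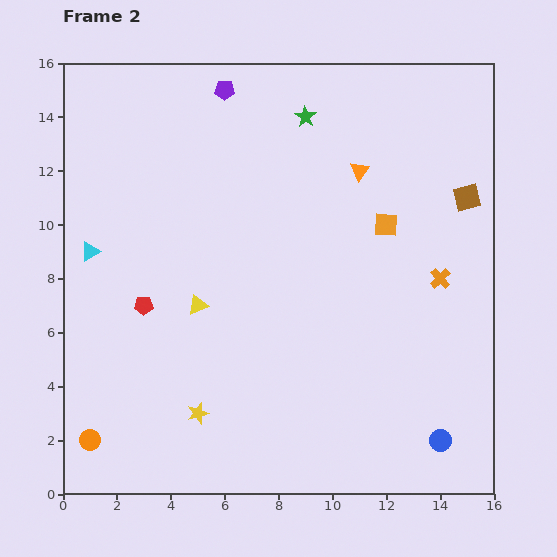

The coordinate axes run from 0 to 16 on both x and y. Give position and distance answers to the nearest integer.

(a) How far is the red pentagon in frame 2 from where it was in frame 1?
4

The red pentagon moved from (4, 11) to (3, 7), a distance of √(1² + 4²) ≈ 4.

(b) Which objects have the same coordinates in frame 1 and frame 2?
none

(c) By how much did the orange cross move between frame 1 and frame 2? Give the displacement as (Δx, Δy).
(-1, -6)

The orange cross was at (15, 14) in frame 1 and (14, 8) in frame 2.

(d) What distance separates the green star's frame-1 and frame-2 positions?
1

The green star moved from (10, 13) to (9, 14), a distance of √(1² + 1²) ≈ 1.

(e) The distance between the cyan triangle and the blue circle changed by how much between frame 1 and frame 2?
+3

Distance in frame 1: 12. Distance in frame 2: 15.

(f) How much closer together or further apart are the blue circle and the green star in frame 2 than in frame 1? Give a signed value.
+4

Distance in frame 1: 9. Distance in frame 2: 13.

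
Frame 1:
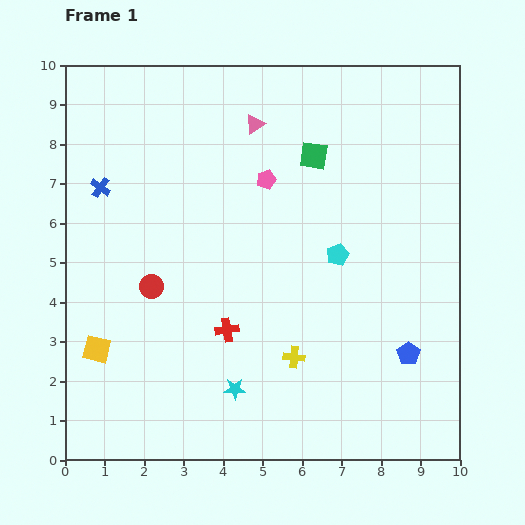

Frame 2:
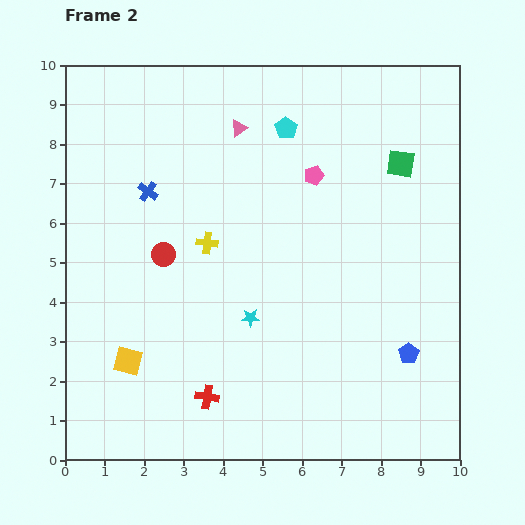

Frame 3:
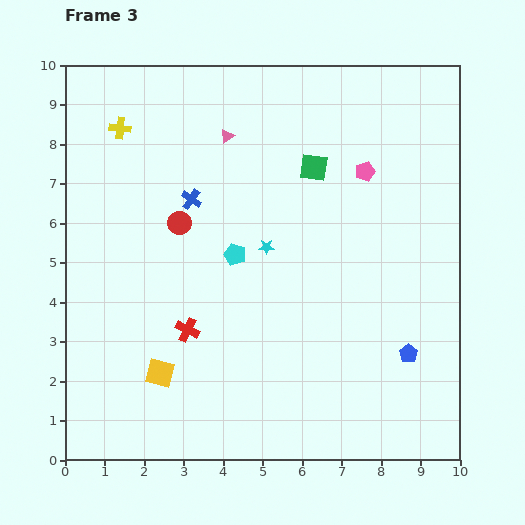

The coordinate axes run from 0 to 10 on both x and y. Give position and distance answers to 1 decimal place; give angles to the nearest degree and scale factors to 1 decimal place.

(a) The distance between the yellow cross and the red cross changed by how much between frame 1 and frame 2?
+2.1

Distance in frame 1: 1.8. Distance in frame 2: 3.9.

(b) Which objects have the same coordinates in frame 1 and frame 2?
the blue pentagon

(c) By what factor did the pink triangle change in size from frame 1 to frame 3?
0.7×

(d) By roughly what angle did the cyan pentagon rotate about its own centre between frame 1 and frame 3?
31° counter-clockwise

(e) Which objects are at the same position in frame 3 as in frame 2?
the blue pentagon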